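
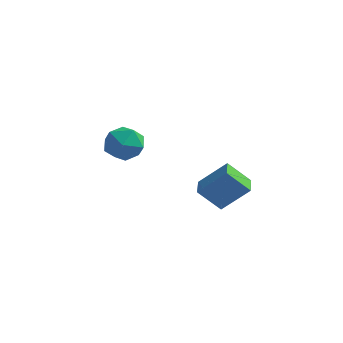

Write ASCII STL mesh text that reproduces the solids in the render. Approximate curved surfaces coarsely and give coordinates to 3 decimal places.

solid 
facet normal -0.653 -0.250 0.715
outer loop
vertex 2.252 -2.839 2.442
vertex 1.952 -2.011 2.458
vertex 1.264 -3.177 1.421
endloop
endfacet
facet normal 0.340 -0.940 -0.018
outer loop
vertex 2.068 -2.869 0.542
vertex 2.252 -2.839 2.442
vertex 1.264 -3.177 1.421
endloop
endfacet
facet normal -0.654 -0.250 0.714
outer loop
vertex 1.264 -3.177 1.421
vertex 1.952 -2.011 2.458
vertex 0.965 -2.349 1.437
endloop
endfacet
facet normal -0.676 -0.231 -0.699
outer loop
vertex 0.965 -2.349 1.437
vertex 2.068 -2.869 0.542
vertex 1.264 -3.177 1.421
endloop
endfacet
facet normal 0.676 0.231 0.700
outer loop
vertex 2.252 -2.839 2.442
vertex 2.756 -1.703 1.579
vertex 1.952 -2.011 2.458
endloop
endfacet
facet normal 0.341 -0.940 -0.018
outer loop
vertex 3.055 -2.531 1.563
vertex 2.252 -2.839 2.442
vertex 2.068 -2.869 0.542
endloop
endfacet
facet normal 0.677 0.231 0.699
outer loop
vertex 3.055 -2.531 1.563
vertex 2.756 -1.703 1.579
vertex 2.252 -2.839 2.442
endloop
endfacet
facet normal -0.341 0.940 0.018
outer loop
vertex 1.952 -2.011 2.458
vertex 2.756 -1.703 1.579
vertex 0.965 -2.349 1.437
endloop
endfacet
facet normal -0.676 -0.232 -0.699
outer loop
vertex 1.768 -2.041 0.558
vertex 2.068 -2.869 0.542
vertex 0.965 -2.349 1.437
endloop
endfacet
facet normal -0.341 0.940 0.018
outer loop
vertex 0.965 -2.349 1.437
vertex 2.756 -1.703 1.579
vertex 1.768 -2.041 0.558
endloop
endfacet
facet normal 0.653 0.251 -0.714
outer loop
vertex 1.768 -2.041 0.558
vertex 3.055 -2.531 1.563
vertex 2.068 -2.869 0.542
endloop
endfacet
facet normal 0.653 0.250 -0.715
outer loop
vertex 2.756 -1.703 1.579
vertex 3.055 -2.531 1.563
vertex 1.768 -2.041 0.558
endloop
endfacet
facet normal 0.336 0.843 -0.420
outer loop
vertex -1.747 -1.537 1.843
vertex -2.458 -1.097 2.157
vertex -1.713 -1.149 2.648
endloop
endfacet
facet normal 0.878 0.415 -0.237
outer loop
vertex -1.747 -1.537 1.843
vertex -1.713 -1.149 2.648
vertex -1.361 -1.962 2.529
endloop
endfacet
facet normal 0.792 -0.207 -0.574
outer loop
vertex -1.747 -1.537 1.843
vertex -1.361 -1.962 2.529
vertex -1.888 -2.411 1.964
endloop
endfacet
facet normal 0.197 -0.166 -0.966
outer loop
vertex -1.747 -1.537 1.843
vertex -1.888 -2.411 1.964
vertex -2.566 -1.877 1.734
endloop
endfacet
facet normal -0.085 0.484 -0.871
outer loop
vertex -1.747 -1.537 1.843
vertex -2.566 -1.877 1.734
vertex -2.458 -1.097 2.157
endloop
endfacet
facet normal 0.835 0.294 0.465
outer loop
vertex -1.361 -1.962 2.529
vertex -1.713 -1.149 2.648
vertex -1.834 -1.783 3.266
endloop
endfacet
facet normal -0.042 0.985 0.168
outer loop
vertex -1.713 -1.149 2.648
vertex -2.458 -1.097 2.157
vertex -2.512 -1.249 3.036
endloop
endfacet
facet normal -0.722 0.404 -0.562
outer loop
vertex -2.458 -1.097 2.157
vertex -2.566 -1.877 1.734
vertex -3.039 -1.698 2.471
endloop
endfacet
facet normal -0.266 -0.646 -0.715
outer loop
vertex -2.566 -1.877 1.734
vertex -1.888 -2.411 1.964
vertex -2.687 -2.511 2.352
endloop
endfacet
facet normal 0.695 -0.714 -0.081
outer loop
vertex -1.888 -2.411 1.964
vertex -1.361 -1.962 2.529
vertex -1.942 -2.563 2.843
endloop
endfacet
facet normal -0.197 0.166 0.966
outer loop
vertex -2.653 -2.123 3.157
vertex -1.834 -1.783 3.266
vertex -2.512 -1.249 3.036
endloop
endfacet
facet normal -0.792 0.207 0.574
outer loop
vertex -2.653 -2.123 3.157
vertex -2.512 -1.249 3.036
vertex -3.039 -1.698 2.471
endloop
endfacet
facet normal -0.878 -0.415 0.237
outer loop
vertex -2.653 -2.123 3.157
vertex -3.039 -1.698 2.471
vertex -2.687 -2.511 2.352
endloop
endfacet
facet normal -0.336 -0.843 0.420
outer loop
vertex -2.653 -2.123 3.157
vertex -2.687 -2.511 2.352
vertex -1.942 -2.563 2.843
endloop
endfacet
facet normal 0.085 -0.484 0.871
outer loop
vertex -2.653 -2.123 3.157
vertex -1.942 -2.563 2.843
vertex -1.834 -1.783 3.266
endloop
endfacet
facet normal 0.266 0.646 0.715
outer loop
vertex -2.512 -1.249 3.036
vertex -1.834 -1.783 3.266
vertex -1.713 -1.149 2.648
endloop
endfacet
facet normal -0.695 0.714 0.081
outer loop
vertex -3.039 -1.698 2.471
vertex -2.512 -1.249 3.036
vertex -2.458 -1.097 2.157
endloop
endfacet
facet normal -0.835 -0.294 -0.465
outer loop
vertex -2.687 -2.511 2.352
vertex -3.039 -1.698 2.471
vertex -2.566 -1.877 1.734
endloop
endfacet
facet normal 0.042 -0.985 -0.168
outer loop
vertex -1.942 -2.563 2.843
vertex -2.687 -2.511 2.352
vertex -1.888 -2.411 1.964
endloop
endfacet
facet normal 0.722 -0.404 0.562
outer loop
vertex -1.834 -1.783 3.266
vertex -1.942 -2.563 2.843
vertex -1.361 -1.962 2.529
endloop
endfacet

endsolid


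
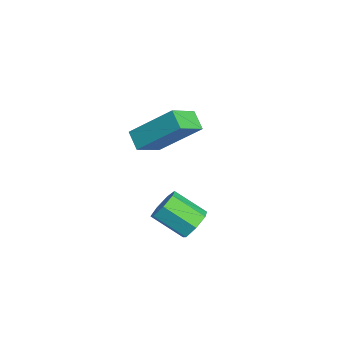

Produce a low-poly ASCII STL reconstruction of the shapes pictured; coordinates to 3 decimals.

solid 
facet normal 0.449 0.714 -0.537
outer loop
vertex 1.24 -0.507 -3.251
vertex 1.057 -0.811 -3.808
vertex 0.733 -0.349 -3.465
endloop
endfacet
facet normal -0.119 0.643 0.756
outer loop
vertex 1.24 -0.507 -3.251
vertex 0.733 -0.349 -3.465
vertex 0.625 -1.486 -2.515
endloop
endfacet
facet normal -0.120 0.643 0.756
outer loop
vertex 0.625 -1.486 -2.515
vertex 0.733 -0.349 -3.465
vertex 0.118 -1.328 -2.73
endloop
endfacet
facet normal -0.450 -0.715 0.536
outer loop
vertex 0.625 -1.486 -2.515
vertex 0.118 -1.328 -2.73
vertex 0.443 -1.789 -3.072
endloop
endfacet
facet normal 0.449 0.714 -0.537
outer loop
vertex 0.733 -0.349 -3.465
vertex 1.057 -0.811 -3.808
vertex 0.47 -0.539 -3.937
endloop
endfacet
facet normal -0.767 0.616 0.179
outer loop
vertex 0.733 -0.349 -3.465
vertex 0.47 -0.539 -3.937
vertex 0.118 -1.328 -2.73
endloop
endfacet
facet normal -0.767 0.616 0.179
outer loop
vertex 0.118 -1.328 -2.73
vertex 0.47 -0.539 -3.937
vertex -0.145 -1.518 -3.202
endloop
endfacet
facet normal -0.448 -0.715 0.537
outer loop
vertex 0.118 -1.328 -2.73
vertex -0.145 -1.518 -3.202
vertex 0.443 -1.789 -3.072
endloop
endfacet
facet normal 0.449 0.715 -0.536
outer loop
vertex 0.47 -0.539 -3.937
vertex 1.057 -0.811 -3.808
vertex 0.649 -0.933 -4.312
endloop
endfacet
facet normal -0.837 0.126 -0.532
outer loop
vertex 0.47 -0.539 -3.937
vertex 0.649 -0.933 -4.312
vertex -0.145 -1.518 -3.202
endloop
endfacet
facet normal -0.837 0.124 -0.533
outer loop
vertex -0.145 -1.518 -3.202
vertex 0.649 -0.933 -4.312
vertex 0.035 -1.912 -3.576
endloop
endfacet
facet normal -0.448 -0.715 0.537
outer loop
vertex -0.145 -1.518 -3.202
vertex 0.035 -1.912 -3.576
vertex 0.443 -1.789 -3.072
endloop
endfacet
facet normal 0.449 0.715 -0.536
outer loop
vertex 0.649 -0.933 -4.312
vertex 1.057 -0.811 -3.808
vertex 1.136 -1.235 -4.307
endloop
endfacet
facet normal -0.277 -0.460 -0.843
outer loop
vertex 0.649 -0.933 -4.312
vertex 1.136 -1.235 -4.307
vertex 0.035 -1.912 -3.576
endloop
endfacet
facet normal -0.277 -0.460 -0.844
outer loop
vertex 0.035 -1.912 -3.576
vertex 1.136 -1.235 -4.307
vertex 0.521 -2.214 -3.571
endloop
endfacet
facet normal -0.449 -0.714 0.538
outer loop
vertex 0.035 -1.912 -3.576
vertex 0.521 -2.214 -3.571
vertex 0.443 -1.789 -3.072
endloop
endfacet
facet normal 0.449 0.715 -0.536
outer loop
vertex 1.136 -1.235 -4.307
vertex 1.057 -0.811 -3.808
vertex 1.563 -1.217 -3.926
endloop
endfacet
facet normal 0.492 -0.699 -0.519
outer loop
vertex 1.136 -1.235 -4.307
vertex 1.563 -1.217 -3.926
vertex 0.521 -2.214 -3.571
endloop
endfacet
facet normal 0.491 -0.699 -0.520
outer loop
vertex 0.521 -2.214 -3.571
vertex 1.563 -1.217 -3.926
vertex 0.949 -2.196 -3.191
endloop
endfacet
facet normal -0.448 -0.714 0.538
outer loop
vertex 0.521 -2.214 -3.571
vertex 0.949 -2.196 -3.191
vertex 0.443 -1.789 -3.072
endloop
endfacet
facet normal 0.448 0.715 -0.537
outer loop
vertex 1.563 -1.217 -3.926
vertex 1.057 -0.811 -3.808
vertex 1.61 -0.893 -3.456
endloop
endfacet
facet normal 0.890 -0.412 0.195
outer loop
vertex 1.563 -1.217 -3.926
vertex 1.61 -0.893 -3.456
vertex 0.949 -2.196 -3.191
endloop
endfacet
facet normal 0.890 -0.411 0.197
outer loop
vertex 0.949 -2.196 -3.191
vertex 1.61 -0.893 -3.456
vertex 0.995 -1.872 -2.721
endloop
endfacet
facet normal -0.449 -0.715 0.537
outer loop
vertex 0.949 -2.196 -3.191
vertex 0.995 -1.872 -2.721
vertex 0.443 -1.789 -3.072
endloop
endfacet
facet normal 0.448 0.715 -0.537
outer loop
vertex 1.61 -0.893 -3.456
vertex 1.057 -0.811 -3.808
vertex 1.24 -0.507 -3.251
endloop
endfacet
facet normal 0.617 0.186 0.764
outer loop
vertex 1.61 -0.893 -3.456
vertex 1.24 -0.507 -3.251
vertex 0.995 -1.872 -2.721
endloop
endfacet
facet normal 0.619 0.185 0.764
outer loop
vertex 0.995 -1.872 -2.721
vertex 1.24 -0.507 -3.251
vertex 0.625 -1.486 -2.515
endloop
endfacet
facet normal -0.448 -0.716 0.536
outer loop
vertex 0.995 -1.872 -2.721
vertex 0.625 -1.486 -2.515
vertex 0.443 -1.789 -3.072
endloop
endfacet
facet normal -0.505 0.689 -0.519
outer loop
vertex -4.081 -1.351 -2.979
vertex -3.526 0.08 -1.619
vertex -3.401 -1.19 -3.426
endloop
endfacet
facet normal -0.271 -0.698 -0.663
outer loop
vertex -2.734 -2.1 -2.741
vertex -4.081 -1.351 -2.979
vertex -3.401 -1.19 -3.426
endloop
endfacet
facet normal -0.505 0.689 -0.519
outer loop
vertex -3.401 -1.19 -3.426
vertex -3.526 0.08 -1.619
vertex -2.846 0.241 -2.067
endloop
endfacet
facet normal 0.819 0.194 -0.539
outer loop
vertex -2.846 0.241 -2.067
vertex -2.734 -2.1 -2.741
vertex -3.401 -1.19 -3.426
endloop
endfacet
facet normal -0.819 -0.195 0.539
outer loop
vertex -4.081 -1.351 -2.979
vertex -2.859 -0.83 -0.934
vertex -3.526 0.08 -1.619
endloop
endfacet
facet normal -0.271 -0.698 -0.663
outer loop
vertex -3.414 -2.261 -2.293
vertex -4.081 -1.351 -2.979
vertex -2.734 -2.1 -2.741
endloop
endfacet
facet normal -0.819 -0.194 0.539
outer loop
vertex -3.414 -2.261 -2.293
vertex -2.859 -0.83 -0.934
vertex -4.081 -1.351 -2.979
endloop
endfacet
facet normal 0.271 0.698 0.663
outer loop
vertex -3.526 0.08 -1.619
vertex -2.859 -0.83 -0.934
vertex -2.846 0.241 -2.067
endloop
endfacet
facet normal 0.820 0.194 -0.539
outer loop
vertex -2.179 -0.669 -1.381
vertex -2.734 -2.1 -2.741
vertex -2.846 0.241 -2.067
endloop
endfacet
facet normal 0.271 0.698 0.663
outer loop
vertex -2.846 0.241 -2.067
vertex -2.859 -0.83 -0.934
vertex -2.179 -0.669 -1.381
endloop
endfacet
facet normal 0.505 -0.689 0.519
outer loop
vertex -2.179 -0.669 -1.381
vertex -3.414 -2.261 -2.293
vertex -2.734 -2.1 -2.741
endloop
endfacet
facet normal 0.505 -0.689 0.520
outer loop
vertex -2.859 -0.83 -0.934
vertex -3.414 -2.261 -2.293
vertex -2.179 -0.669 -1.381
endloop
endfacet

endsolid


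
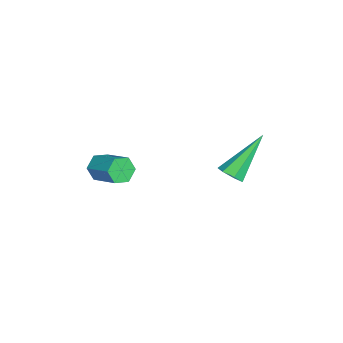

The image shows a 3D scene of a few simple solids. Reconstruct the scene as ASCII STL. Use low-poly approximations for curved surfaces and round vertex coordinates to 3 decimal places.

solid 
facet normal 0.473 -0.511 -0.718
outer loop
vertex -1.544 2.919 -0.658
vertex -2.002 2.793 -0.87
vertex -1.702 3.207 -0.967
endloop
endfacet
facet normal 0.678 0.677 0.285
outer loop
vertex -1.544 2.919 -0.658
vertex -1.702 3.207 -0.967
vertex -2.938 3.807 0.55
endloop
endfacet
facet normal 0.474 -0.512 -0.717
outer loop
vertex -1.702 3.207 -0.967
vertex -2.002 2.793 -0.87
vertex -2.086 3.183 -1.204
endloop
endfacet
facet normal 0.115 0.952 -0.283
outer loop
vertex -1.702 3.207 -0.967
vertex -2.086 3.183 -1.204
vertex -2.938 3.807 0.55
endloop
endfacet
facet normal 0.473 -0.512 -0.717
outer loop
vertex -2.086 3.183 -1.204
vertex -2.002 2.793 -0.87
vertex -2.406 2.865 -1.188
endloop
endfacet
facet normal -0.618 0.596 -0.512
outer loop
vertex -2.086 3.183 -1.204
vertex -2.406 2.865 -1.188
vertex -2.938 3.807 0.55
endloop
endfacet
facet normal 0.473 -0.512 -0.717
outer loop
vertex -2.406 2.865 -1.188
vertex -2.002 2.793 -0.87
vertex -2.422 2.493 -0.933
endloop
endfacet
facet normal -0.966 -0.117 -0.232
outer loop
vertex -2.406 2.865 -1.188
vertex -2.422 2.493 -0.933
vertex -2.938 3.807 0.55
endloop
endfacet
facet normal 0.473 -0.512 -0.717
outer loop
vertex -2.422 2.493 -0.933
vertex -2.002 2.793 -0.87
vertex -2.121 2.347 -0.63
endloop
endfacet
facet normal -0.669 -0.656 0.349
outer loop
vertex -2.422 2.493 -0.933
vertex -2.121 2.347 -0.63
vertex -2.938 3.807 0.55
endloop
endfacet
facet normal 0.473 -0.512 -0.717
outer loop
vertex -2.121 2.347 -0.63
vertex -2.002 2.793 -0.87
vertex -1.73 2.537 -0.508
endloop
endfacet
facet normal 0.050 -0.611 0.790
outer loop
vertex -2.121 2.347 -0.63
vertex -1.73 2.537 -0.508
vertex -2.938 3.807 0.55
endloop
endfacet
facet normal 0.473 -0.512 -0.717
outer loop
vertex -1.73 2.537 -0.508
vertex -2.002 2.793 -0.87
vertex -1.544 2.919 -0.658
endloop
endfacet
facet normal 0.649 -0.017 0.761
outer loop
vertex -1.73 2.537 -0.508
vertex -1.544 2.919 -0.658
vertex -2.938 3.807 0.55
endloop
endfacet
facet normal -0.643 -0.655 -0.397
outer loop
vertex 0.743 -1.434 0.748
vertex 0.355 -1.253 1.077
vertex 0.425 -1.027 0.591
endloop
endfacet
facet normal 0.491 0.048 -0.870
outer loop
vertex 0.743 -1.434 0.748
vertex 0.425 -1.027 0.591
vertex 1.494 -0.667 1.215
endloop
endfacet
facet normal 0.491 0.048 -0.870
outer loop
vertex 1.494 -0.667 1.215
vertex 0.425 -1.027 0.591
vertex 1.176 -0.26 1.058
endloop
endfacet
facet normal 0.641 0.655 0.400
outer loop
vertex 1.494 -0.667 1.215
vertex 1.176 -0.26 1.058
vertex 1.105 -0.487 1.543
endloop
endfacet
facet normal -0.641 -0.656 -0.398
outer loop
vertex 0.425 -1.027 0.591
vertex 0.355 -1.253 1.077
vertex 0.036 -0.846 0.92
endloop
endfacet
facet normal -0.265 0.677 -0.686
outer loop
vertex 0.425 -1.027 0.591
vertex 0.036 -0.846 0.92
vertex 1.176 -0.26 1.058
endloop
endfacet
facet normal -0.266 0.678 -0.685
outer loop
vertex 1.176 -0.26 1.058
vertex 0.036 -0.846 0.92
vertex 0.787 -0.08 1.387
endloop
endfacet
facet normal 0.641 0.655 0.400
outer loop
vertex 1.176 -0.26 1.058
vertex 0.787 -0.08 1.387
vertex 1.105 -0.487 1.543
endloop
endfacet
facet normal -0.640 -0.656 -0.399
outer loop
vertex 0.036 -0.846 0.92
vertex 0.355 -1.253 1.077
vertex -0.034 -1.073 1.405
endloop
endfacet
facet normal -0.756 0.628 0.185
outer loop
vertex 0.036 -0.846 0.92
vertex -0.034 -1.073 1.405
vertex 0.787 -0.08 1.387
endloop
endfacet
facet normal -0.756 0.628 0.184
outer loop
vertex 0.787 -0.08 1.387
vertex -0.034 -1.073 1.405
vertex 0.717 -0.306 1.872
endloop
endfacet
facet normal 0.643 0.655 0.398
outer loop
vertex 0.787 -0.08 1.387
vertex 0.717 -0.306 1.872
vertex 1.105 -0.487 1.543
endloop
endfacet
facet normal -0.641 -0.655 -0.400
outer loop
vertex -0.034 -1.073 1.405
vertex 0.355 -1.253 1.077
vertex 0.284 -1.48 1.562
endloop
endfacet
facet normal -0.491 -0.048 0.870
outer loop
vertex -0.034 -1.073 1.405
vertex 0.284 -1.48 1.562
vertex 0.717 -0.306 1.872
endloop
endfacet
facet normal -0.491 -0.048 0.870
outer loop
vertex 0.717 -0.306 1.872
vertex 0.284 -1.48 1.562
vertex 1.035 -0.713 2.029
endloop
endfacet
facet normal 0.643 0.655 0.397
outer loop
vertex 0.717 -0.306 1.872
vertex 1.035 -0.713 2.029
vertex 1.105 -0.487 1.543
endloop
endfacet
facet normal -0.641 -0.655 -0.400
outer loop
vertex 0.284 -1.48 1.562
vertex 0.355 -1.253 1.077
vertex 0.673 -1.66 1.233
endloop
endfacet
facet normal 0.266 -0.678 0.685
outer loop
vertex 0.284 -1.48 1.562
vertex 0.673 -1.66 1.233
vertex 1.035 -0.713 2.029
endloop
endfacet
facet normal 0.265 -0.678 0.686
outer loop
vertex 1.035 -0.713 2.029
vertex 0.673 -1.66 1.233
vertex 1.424 -0.894 1.7
endloop
endfacet
facet normal 0.641 0.656 0.398
outer loop
vertex 1.035 -0.713 2.029
vertex 1.424 -0.894 1.7
vertex 1.105 -0.487 1.543
endloop
endfacet
facet normal -0.643 -0.655 -0.398
outer loop
vertex 0.673 -1.66 1.233
vertex 0.355 -1.253 1.077
vertex 0.743 -1.434 0.748
endloop
endfacet
facet normal 0.756 -0.629 -0.184
outer loop
vertex 0.673 -1.66 1.233
vertex 0.743 -1.434 0.748
vertex 1.424 -0.894 1.7
endloop
endfacet
facet normal 0.756 -0.628 -0.185
outer loop
vertex 1.424 -0.894 1.7
vertex 0.743 -1.434 0.748
vertex 1.494 -0.667 1.215
endloop
endfacet
facet normal 0.640 0.656 0.399
outer loop
vertex 1.424 -0.894 1.7
vertex 1.494 -0.667 1.215
vertex 1.105 -0.487 1.543
endloop
endfacet

endsolid


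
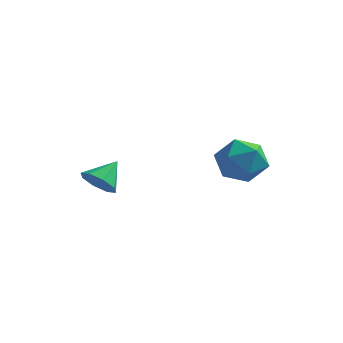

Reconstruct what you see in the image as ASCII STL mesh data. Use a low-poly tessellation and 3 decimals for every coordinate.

solid 
facet normal -0.769 0.314 0.557
outer loop
vertex 2.526 0.541 2.69
vertex 2.075 -0.535 2.674
vertex 2.815 -0.226 3.521
endloop
endfacet
facet normal -0.180 0.691 0.700
outer loop
vertex 2.526 0.541 2.69
vertex 2.815 -0.226 3.521
vertex 3.633 0.463 3.052
endloop
endfacet
facet normal 0.040 0.995 0.093
outer loop
vertex 2.526 0.541 2.69
vertex 3.633 0.463 3.052
vertex 3.397 0.579 1.915
endloop
endfacet
facet normal -0.413 0.806 -0.425
outer loop
vertex 2.526 0.541 2.69
vertex 3.397 0.579 1.915
vertex 2.434 -0.038 1.681
endloop
endfacet
facet normal -0.913 0.385 -0.137
outer loop
vertex 2.526 0.541 2.69
vertex 2.434 -0.038 1.681
vertex 2.075 -0.535 2.674
endloop
endfacet
facet normal 0.326 0.236 0.915
outer loop
vertex 3.633 0.463 3.052
vertex 2.815 -0.226 3.521
vertex 3.866 -0.662 3.259
endloop
endfacet
facet normal -0.626 -0.374 0.684
outer loop
vertex 2.815 -0.226 3.521
vertex 2.075 -0.535 2.674
vertex 2.903 -1.279 3.025
endloop
endfacet
facet normal -0.860 -0.259 -0.440
outer loop
vertex 2.075 -0.535 2.674
vertex 2.434 -0.038 1.681
vertex 2.667 -1.163 1.888
endloop
endfacet
facet normal -0.051 0.422 -0.905
outer loop
vertex 2.434 -0.038 1.681
vertex 3.397 0.579 1.915
vertex 3.485 -0.474 1.419
endloop
endfacet
facet normal 0.683 0.728 -0.067
outer loop
vertex 3.397 0.579 1.915
vertex 3.633 0.463 3.052
vertex 4.225 -0.165 2.266
endloop
endfacet
facet normal 0.413 -0.806 0.425
outer loop
vertex 3.774 -1.241 2.25
vertex 3.866 -0.662 3.259
vertex 2.903 -1.279 3.025
endloop
endfacet
facet normal -0.040 -0.995 -0.093
outer loop
vertex 3.774 -1.241 2.25
vertex 2.903 -1.279 3.025
vertex 2.667 -1.163 1.888
endloop
endfacet
facet normal 0.180 -0.691 -0.700
outer loop
vertex 3.774 -1.241 2.25
vertex 2.667 -1.163 1.888
vertex 3.485 -0.474 1.419
endloop
endfacet
facet normal 0.769 -0.314 -0.557
outer loop
vertex 3.774 -1.241 2.25
vertex 3.485 -0.474 1.419
vertex 4.225 -0.165 2.266
endloop
endfacet
facet normal 0.913 -0.385 0.137
outer loop
vertex 3.774 -1.241 2.25
vertex 4.225 -0.165 2.266
vertex 3.866 -0.662 3.259
endloop
endfacet
facet normal 0.051 -0.422 0.905
outer loop
vertex 2.903 -1.279 3.025
vertex 3.866 -0.662 3.259
vertex 2.815 -0.226 3.521
endloop
endfacet
facet normal -0.683 -0.728 0.067
outer loop
vertex 2.667 -1.163 1.888
vertex 2.903 -1.279 3.025
vertex 2.075 -0.535 2.674
endloop
endfacet
facet normal -0.326 -0.236 -0.915
outer loop
vertex 3.485 -0.474 1.419
vertex 2.667 -1.163 1.888
vertex 2.434 -0.038 1.681
endloop
endfacet
facet normal 0.626 0.374 -0.684
outer loop
vertex 4.225 -0.165 2.266
vertex 3.485 -0.474 1.419
vertex 3.397 0.579 1.915
endloop
endfacet
facet normal 0.860 0.259 0.440
outer loop
vertex 3.866 -0.662 3.259
vertex 4.225 -0.165 2.266
vertex 3.633 0.463 3.052
endloop
endfacet
facet normal -0.282 -0.750 -0.599
outer loop
vertex -0.995 -4.261 2.42
vertex -1.437 -3.729 1.962
vertex -0.656 -4.009 1.945
endloop
endfacet
facet normal 0.832 -0.084 0.549
outer loop
vertex -0.995 -4.261 2.42
vertex -0.656 -4.009 1.945
vertex -1.063 -2.731 2.758
endloop
endfacet
facet normal -0.282 -0.750 -0.599
outer loop
vertex -0.656 -4.009 1.945
vertex -1.437 -3.729 1.962
vertex -0.775 -3.593 1.48
endloop
endfacet
facet normal 0.956 0.293 0.018
outer loop
vertex -0.656 -4.009 1.945
vertex -0.775 -3.593 1.48
vertex -1.063 -2.731 2.758
endloop
endfacet
facet normal -0.281 -0.750 -0.598
outer loop
vertex -0.775 -3.593 1.48
vertex -1.437 -3.729 1.962
vertex -1.282 -3.257 1.297
endloop
endfacet
facet normal 0.602 0.718 -0.349
outer loop
vertex -0.775 -3.593 1.48
vertex -1.282 -3.257 1.297
vertex -1.063 -2.731 2.758
endloop
endfacet
facet normal -0.282 -0.750 -0.598
outer loop
vertex -1.282 -3.257 1.297
vertex -1.437 -3.729 1.962
vertex -1.88 -3.197 1.504
endloop
endfacet
facet normal -0.022 0.942 -0.336
outer loop
vertex -1.282 -3.257 1.297
vertex -1.88 -3.197 1.504
vertex -1.063 -2.731 2.758
endloop
endfacet
facet normal -0.283 -0.750 -0.598
outer loop
vertex -1.88 -3.197 1.504
vertex -1.437 -3.729 1.962
vertex -2.218 -3.448 1.979
endloop
endfacet
facet normal -0.550 0.834 0.049
outer loop
vertex -1.88 -3.197 1.504
vertex -2.218 -3.448 1.979
vertex -1.063 -2.731 2.758
endloop
endfacet
facet normal -0.283 -0.750 -0.598
outer loop
vertex -2.218 -3.448 1.979
vertex -1.437 -3.729 1.962
vertex -2.099 -3.864 2.444
endloop
endfacet
facet normal -0.675 0.456 0.581
outer loop
vertex -2.218 -3.448 1.979
vertex -2.099 -3.864 2.444
vertex -1.063 -2.731 2.758
endloop
endfacet
facet normal -0.283 -0.750 -0.598
outer loop
vertex -2.099 -3.864 2.444
vertex -1.437 -3.729 1.962
vertex -1.593 -4.201 2.627
endloop
endfacet
facet normal -0.321 0.032 0.946
outer loop
vertex -2.099 -3.864 2.444
vertex -1.593 -4.201 2.627
vertex -1.063 -2.731 2.758
endloop
endfacet
facet normal -0.282 -0.750 -0.598
outer loop
vertex -1.593 -4.201 2.627
vertex -1.437 -3.729 1.962
vertex -0.995 -4.261 2.42
endloop
endfacet
facet normal 0.304 -0.193 0.933
outer loop
vertex -1.593 -4.201 2.627
vertex -0.995 -4.261 2.42
vertex -1.063 -2.731 2.758
endloop
endfacet

endsolid


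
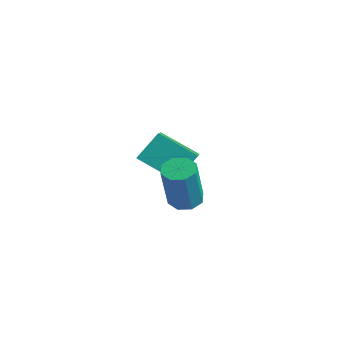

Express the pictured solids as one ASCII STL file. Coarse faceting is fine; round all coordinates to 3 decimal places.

solid 
facet normal -0.664 0.568 -0.487
outer loop
vertex -2.035 3.13 -3.001
vertex -1.957 4.097 -1.979
vertex -0.678 3.957 -3.888
endloop
endfacet
facet normal -0.055 -0.687 -0.725
outer loop
vertex 0.697 2.783 -2.881
vertex -2.035 3.13 -3.001
vertex -0.678 3.957 -3.888
endloop
endfacet
facet normal -0.664 0.567 -0.487
outer loop
vertex -0.678 3.957 -3.888
vertex -1.957 4.097 -1.979
vertex -0.6 4.925 -2.866
endloop
endfacet
facet normal 0.745 0.455 -0.488
outer loop
vertex -0.6 4.925 -2.866
vertex 0.697 2.783 -2.881
vertex -0.678 3.957 -3.888
endloop
endfacet
facet normal -0.745 -0.455 0.487
outer loop
vertex -2.035 3.13 -3.001
vertex -0.582 2.923 -0.972
vertex -1.957 4.097 -1.979
endloop
endfacet
facet normal -0.055 -0.686 -0.725
outer loop
vertex -0.66 1.955 -1.994
vertex -2.035 3.13 -3.001
vertex 0.697 2.783 -2.881
endloop
endfacet
facet normal -0.745 -0.455 0.487
outer loop
vertex -0.66 1.955 -1.994
vertex -0.582 2.923 -0.972
vertex -2.035 3.13 -3.001
endloop
endfacet
facet normal 0.055 0.686 0.725
outer loop
vertex -1.957 4.097 -1.979
vertex -0.582 2.923 -0.972
vertex -0.6 4.925 -2.866
endloop
endfacet
facet normal 0.745 0.455 -0.487
outer loop
vertex 0.775 3.75 -1.859
vertex 0.697 2.783 -2.881
vertex -0.6 4.925 -2.866
endloop
endfacet
facet normal 0.056 0.686 0.725
outer loop
vertex -0.6 4.925 -2.866
vertex -0.582 2.923 -0.972
vertex 0.775 3.75 -1.859
endloop
endfacet
facet normal 0.664 -0.568 0.486
outer loop
vertex 0.775 3.75 -1.859
vertex -0.66 1.955 -1.994
vertex 0.697 2.783 -2.881
endloop
endfacet
facet normal 0.664 -0.567 0.487
outer loop
vertex -0.582 2.923 -0.972
vertex -0.66 1.955 -1.994
vertex 0.775 3.75 -1.859
endloop
endfacet
facet normal -0.174 0.289 -0.941
outer loop
vertex 3.773 1.081 -2.164
vertex 3.159 1.281 -1.989
vertex 3.763 1.57 -2.012
endloop
endfacet
facet normal 0.984 0.070 -0.161
outer loop
vertex 3.773 1.081 -2.164
vertex 3.763 1.57 -2.012
vertex 4.136 0.479 -0.207
endloop
endfacet
facet normal 0.985 0.072 -0.160
outer loop
vertex 4.136 0.479 -0.207
vertex 3.763 1.57 -2.012
vertex 4.125 0.968 -0.054
endloop
endfacet
facet normal 0.175 -0.290 0.941
outer loop
vertex 4.136 0.479 -0.207
vertex 4.125 0.968 -0.054
vertex 3.521 0.679 -0.031
endloop
endfacet
facet normal -0.174 0.289 -0.941
outer loop
vertex 3.763 1.57 -2.012
vertex 3.159 1.281 -1.989
vertex 3.398 1.89 -1.846
endloop
endfacet
facet normal 0.681 0.726 0.097
outer loop
vertex 3.763 1.57 -2.012
vertex 3.398 1.89 -1.846
vertex 4.125 0.968 -0.054
endloop
endfacet
facet normal 0.682 0.725 0.097
outer loop
vertex 4.125 0.968 -0.054
vertex 3.398 1.89 -1.846
vertex 3.761 1.288 0.112
endloop
endfacet
facet normal 0.174 -0.290 0.941
outer loop
vertex 4.125 0.968 -0.054
vertex 3.761 1.288 0.112
vertex 3.521 0.679 -0.031
endloop
endfacet
facet normal -0.174 0.289 -0.941
outer loop
vertex 3.398 1.89 -1.846
vertex 3.159 1.281 -1.989
vertex 2.893 1.853 -1.764
endloop
endfacet
facet normal -0.022 0.954 0.297
outer loop
vertex 3.398 1.89 -1.846
vertex 2.893 1.853 -1.764
vertex 3.761 1.288 0.112
endloop
endfacet
facet normal -0.022 0.954 0.297
outer loop
vertex 3.761 1.288 0.112
vertex 2.893 1.853 -1.764
vertex 3.256 1.251 0.194
endloop
endfacet
facet normal 0.174 -0.290 0.941
outer loop
vertex 3.761 1.288 0.112
vertex 3.256 1.251 0.194
vertex 3.521 0.679 -0.031
endloop
endfacet
facet normal -0.175 0.289 -0.941
outer loop
vertex 2.893 1.853 -1.764
vertex 3.159 1.281 -1.989
vertex 2.544 1.481 -1.813
endloop
endfacet
facet normal -0.711 0.624 0.324
outer loop
vertex 2.893 1.853 -1.764
vertex 2.544 1.481 -1.813
vertex 3.256 1.251 0.194
endloop
endfacet
facet normal -0.711 0.624 0.324
outer loop
vertex 3.256 1.251 0.194
vertex 2.544 1.481 -1.813
vertex 2.907 0.879 0.144
endloop
endfacet
facet normal 0.174 -0.290 0.941
outer loop
vertex 3.256 1.251 0.194
vertex 2.907 0.879 0.144
vertex 3.521 0.679 -0.031
endloop
endfacet
facet normal -0.175 0.290 -0.941
outer loop
vertex 2.544 1.481 -1.813
vertex 3.159 1.281 -1.989
vertex 2.555 0.992 -1.966
endloop
endfacet
facet normal -0.984 -0.072 0.160
outer loop
vertex 2.544 1.481 -1.813
vertex 2.555 0.992 -1.966
vertex 2.907 0.879 0.144
endloop
endfacet
facet normal -0.985 -0.070 0.160
outer loop
vertex 2.907 0.879 0.144
vertex 2.555 0.992 -1.966
vertex 2.917 0.39 -0.008
endloop
endfacet
facet normal 0.174 -0.289 0.941
outer loop
vertex 2.907 0.879 0.144
vertex 2.917 0.39 -0.008
vertex 3.521 0.679 -0.031
endloop
endfacet
facet normal -0.174 0.290 -0.941
outer loop
vertex 2.555 0.992 -1.966
vertex 3.159 1.281 -1.989
vertex 2.919 0.672 -2.132
endloop
endfacet
facet normal -0.682 -0.725 -0.097
outer loop
vertex 2.555 0.992 -1.966
vertex 2.919 0.672 -2.132
vertex 2.917 0.39 -0.008
endloop
endfacet
facet normal -0.681 -0.726 -0.097
outer loop
vertex 2.917 0.39 -0.008
vertex 2.919 0.672 -2.132
vertex 3.282 0.07 -0.174
endloop
endfacet
facet normal 0.174 -0.289 0.941
outer loop
vertex 2.917 0.39 -0.008
vertex 3.282 0.07 -0.174
vertex 3.521 0.679 -0.031
endloop
endfacet
facet normal -0.174 0.290 -0.941
outer loop
vertex 2.919 0.672 -2.132
vertex 3.159 1.281 -1.989
vertex 3.424 0.709 -2.214
endloop
endfacet
facet normal 0.022 -0.954 -0.297
outer loop
vertex 2.919 0.672 -2.132
vertex 3.424 0.709 -2.214
vertex 3.282 0.07 -0.174
endloop
endfacet
facet normal 0.022 -0.954 -0.297
outer loop
vertex 3.282 0.07 -0.174
vertex 3.424 0.709 -2.214
vertex 3.787 0.107 -0.256
endloop
endfacet
facet normal 0.174 -0.289 0.941
outer loop
vertex 3.282 0.07 -0.174
vertex 3.787 0.107 -0.256
vertex 3.521 0.679 -0.031
endloop
endfacet
facet normal -0.174 0.290 -0.941
outer loop
vertex 3.424 0.709 -2.214
vertex 3.159 1.281 -1.989
vertex 3.773 1.081 -2.164
endloop
endfacet
facet normal 0.711 -0.624 -0.324
outer loop
vertex 3.424 0.709 -2.214
vertex 3.773 1.081 -2.164
vertex 3.787 0.107 -0.256
endloop
endfacet
facet normal 0.711 -0.624 -0.324
outer loop
vertex 3.787 0.107 -0.256
vertex 3.773 1.081 -2.164
vertex 4.136 0.479 -0.207
endloop
endfacet
facet normal 0.175 -0.289 0.941
outer loop
vertex 3.787 0.107 -0.256
vertex 4.136 0.479 -0.207
vertex 3.521 0.679 -0.031
endloop
endfacet

endsolid


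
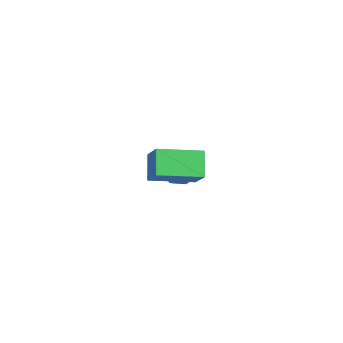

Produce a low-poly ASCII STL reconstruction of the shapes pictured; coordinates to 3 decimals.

solid 
facet normal -0.803 -0.114 -0.585
outer loop
vertex 0.299 -3.385 2.345
vertex 0.253 -1.893 2.118
vertex 0.912 -3.491 1.525
endloop
endfacet
facet normal 0.030 -0.988 0.151
outer loop
vertex 1.787 -3.367 2.162
vertex 0.299 -3.385 2.345
vertex 0.912 -3.491 1.525
endloop
endfacet
facet normal -0.803 -0.114 -0.585
outer loop
vertex 0.912 -3.491 1.525
vertex 0.253 -1.893 2.118
vertex 0.866 -1.999 1.297
endloop
endfacet
facet normal 0.595 -0.103 -0.797
outer loop
vertex 0.866 -1.999 1.297
vertex 1.787 -3.367 2.162
vertex 0.912 -3.491 1.525
endloop
endfacet
facet normal -0.595 0.103 0.797
outer loop
vertex 0.299 -3.385 2.345
vertex 1.128 -1.769 2.755
vertex 0.253 -1.893 2.118
endloop
endfacet
facet normal 0.030 -0.988 0.150
outer loop
vertex 1.174 -3.261 2.983
vertex 0.299 -3.385 2.345
vertex 1.787 -3.367 2.162
endloop
endfacet
facet normal -0.596 0.103 0.797
outer loop
vertex 1.174 -3.261 2.983
vertex 1.128 -1.769 2.755
vertex 0.299 -3.385 2.345
endloop
endfacet
facet normal -0.031 0.988 -0.150
outer loop
vertex 0.253 -1.893 2.118
vertex 1.128 -1.769 2.755
vertex 0.866 -1.999 1.297
endloop
endfacet
facet normal 0.596 -0.103 -0.797
outer loop
vertex 1.741 -1.875 1.935
vertex 1.787 -3.367 2.162
vertex 0.866 -1.999 1.297
endloop
endfacet
facet normal -0.030 0.988 -0.150
outer loop
vertex 0.866 -1.999 1.297
vertex 1.128 -1.769 2.755
vertex 1.741 -1.875 1.935
endloop
endfacet
facet normal 0.803 0.114 0.585
outer loop
vertex 1.741 -1.875 1.935
vertex 1.174 -3.261 2.983
vertex 1.787 -3.367 2.162
endloop
endfacet
facet normal 0.803 0.114 0.585
outer loop
vertex 1.128 -1.769 2.755
vertex 1.174 -3.261 2.983
vertex 1.741 -1.875 1.935
endloop
endfacet
facet normal -0.914 0.326 0.242
outer loop
vertex -3.451 -1.466 -0.252
vertex -3.499 -1.98 0.258
vertex -3.223 -1.329 0.423
endloop
endfacet
facet normal -0.510 0.860 -0.002
outer loop
vertex -3.451 -1.466 -0.252
vertex -3.223 -1.329 0.423
vertex -2.834 -1.1 -0.144
endloop
endfacet
facet normal -0.294 0.691 -0.660
outer loop
vertex -3.451 -1.466 -0.252
vertex -2.834 -1.1 -0.144
vertex -2.869 -1.609 -0.661
endloop
endfacet
facet normal -0.566 0.051 -0.823
outer loop
vertex -3.451 -1.466 -0.252
vertex -2.869 -1.609 -0.661
vertex -3.28 -2.152 -0.412
endloop
endfacet
facet normal -0.948 -0.175 -0.265
outer loop
vertex -3.451 -1.466 -0.252
vertex -3.28 -2.152 -0.412
vertex -3.499 -1.98 0.258
endloop
endfacet
facet normal 0.069 0.908 0.414
outer loop
vertex -2.834 -1.1 -0.144
vertex -3.223 -1.329 0.423
vertex -2.5 -1.388 0.432
endloop
endfacet
facet normal -0.586 0.043 0.809
outer loop
vertex -3.223 -1.329 0.423
vertex -3.499 -1.98 0.258
vertex -2.911 -1.931 0.681
endloop
endfacet
facet normal -0.641 -0.768 -0.012
outer loop
vertex -3.499 -1.98 0.258
vertex -3.28 -2.152 -0.412
vertex -2.946 -2.44 0.164
endloop
endfacet
facet normal -0.022 -0.403 -0.915
outer loop
vertex -3.28 -2.152 -0.412
vertex -2.869 -1.609 -0.661
vertex -2.557 -2.211 -0.403
endloop
endfacet
facet normal 0.416 0.634 -0.652
outer loop
vertex -2.869 -1.609 -0.661
vertex -2.834 -1.1 -0.144
vertex -2.281 -1.56 -0.238
endloop
endfacet
facet normal 0.566 -0.051 0.823
outer loop
vertex -2.329 -2.074 0.272
vertex -2.5 -1.388 0.432
vertex -2.911 -1.931 0.681
endloop
endfacet
facet normal 0.294 -0.691 0.660
outer loop
vertex -2.329 -2.074 0.272
vertex -2.911 -1.931 0.681
vertex -2.946 -2.44 0.164
endloop
endfacet
facet normal 0.510 -0.860 0.002
outer loop
vertex -2.329 -2.074 0.272
vertex -2.946 -2.44 0.164
vertex -2.557 -2.211 -0.403
endloop
endfacet
facet normal 0.914 -0.326 -0.242
outer loop
vertex -2.329 -2.074 0.272
vertex -2.557 -2.211 -0.403
vertex -2.281 -1.56 -0.238
endloop
endfacet
facet normal 0.948 0.175 0.265
outer loop
vertex -2.329 -2.074 0.272
vertex -2.281 -1.56 -0.238
vertex -2.5 -1.388 0.432
endloop
endfacet
facet normal 0.022 0.403 0.915
outer loop
vertex -2.911 -1.931 0.681
vertex -2.5 -1.388 0.432
vertex -3.223 -1.329 0.423
endloop
endfacet
facet normal -0.416 -0.634 0.652
outer loop
vertex -2.946 -2.44 0.164
vertex -2.911 -1.931 0.681
vertex -3.499 -1.98 0.258
endloop
endfacet
facet normal -0.069 -0.908 -0.414
outer loop
vertex -2.557 -2.211 -0.403
vertex -2.946 -2.44 0.164
vertex -3.28 -2.152 -0.412
endloop
endfacet
facet normal 0.586 -0.043 -0.809
outer loop
vertex -2.281 -1.56 -0.238
vertex -2.557 -2.211 -0.403
vertex -2.869 -1.609 -0.661
endloop
endfacet
facet normal 0.641 0.768 0.012
outer loop
vertex -2.5 -1.388 0.432
vertex -2.281 -1.56 -0.238
vertex -2.834 -1.1 -0.144
endloop
endfacet

endsolid


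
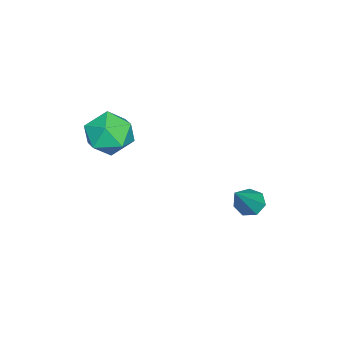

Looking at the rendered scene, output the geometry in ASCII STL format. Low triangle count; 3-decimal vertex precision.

solid 
facet normal -0.646 0.097 -0.757
outer loop
vertex -1.422 2.311 -2.277
vertex -1.845 2.434 -1.9
vertex -1.48 2.798 -2.165
endloop
endfacet
facet normal 0.896 0.198 -0.397
outer loop
vertex -1.422 2.311 -2.277
vertex -1.48 2.798 -2.165
vertex -0.595 2.246 -0.44
endloop
endfacet
facet normal -0.647 0.097 -0.757
outer loop
vertex -1.48 2.798 -2.165
vertex -1.845 2.434 -1.9
vertex -1.813 3.011 -1.853
endloop
endfacet
facet normal 0.536 0.844 -0.005
outer loop
vertex -1.48 2.798 -2.165
vertex -1.813 3.011 -1.853
vertex -0.595 2.246 -0.44
endloop
endfacet
facet normal -0.648 0.097 -0.755
outer loop
vertex -1.813 3.011 -1.853
vertex -1.845 2.434 -1.9
vertex -2.169 2.789 -1.576
endloop
endfacet
facet normal -0.101 0.836 0.540
outer loop
vertex -1.813 3.011 -1.853
vertex -2.169 2.789 -1.576
vertex -0.595 2.246 -0.44
endloop
endfacet
facet normal -0.648 0.098 -0.756
outer loop
vertex -2.169 2.789 -1.576
vertex -1.845 2.434 -1.9
vertex -2.282 2.299 -1.543
endloop
endfacet
facet normal -0.534 0.179 0.826
outer loop
vertex -2.169 2.789 -1.576
vertex -2.282 2.299 -1.543
vertex -0.595 2.246 -0.44
endloop
endfacet
facet normal -0.647 0.096 -0.756
outer loop
vertex -2.282 2.299 -1.543
vertex -1.845 2.434 -1.9
vertex -2.065 1.911 -1.778
endloop
endfacet
facet normal -0.438 -0.632 0.639
outer loop
vertex -2.282 2.299 -1.543
vertex -2.065 1.911 -1.778
vertex -0.595 2.246 -0.44
endloop
endfacet
facet normal -0.647 0.096 -0.756
outer loop
vertex -2.065 1.911 -1.778
vertex -1.845 2.434 -1.9
vertex -1.682 1.916 -2.105
endloop
endfacet
facet normal 0.115 -0.986 0.120
outer loop
vertex -2.065 1.911 -1.778
vertex -1.682 1.916 -2.105
vertex -0.595 2.246 -0.44
endloop
endfacet
facet normal -0.647 0.096 -0.757
outer loop
vertex -1.682 1.916 -2.105
vertex -1.845 2.434 -1.9
vertex -1.422 2.311 -2.277
endloop
endfacet
facet normal 0.710 -0.616 -0.341
outer loop
vertex -1.682 1.916 -2.105
vertex -1.422 2.311 -2.277
vertex -0.595 2.246 -0.44
endloop
endfacet
facet normal -0.836 -0.274 0.476
outer loop
vertex -0.541 -1.548 2.453
vertex -0.296 -2.468 2.354
vertex -0.016 -1.978 3.127
endloop
endfacet
facet normal -0.608 0.363 0.706
outer loop
vertex -0.541 -1.548 2.453
vertex -0.016 -1.978 3.127
vertex 0.196 -1.087 2.851
endloop
endfacet
facet normal -0.580 0.802 0.144
outer loop
vertex -0.541 -1.548 2.453
vertex 0.196 -1.087 2.851
vertex 0.047 -1.025 1.908
endloop
endfacet
facet normal -0.789 0.436 -0.433
outer loop
vertex -0.541 -1.548 2.453
vertex 0.047 -1.025 1.908
vertex -0.257 -1.879 1.601
endloop
endfacet
facet normal -0.947 -0.228 -0.227
outer loop
vertex -0.541 -1.548 2.453
vertex -0.257 -1.879 1.601
vertex -0.296 -2.468 2.354
endloop
endfacet
facet normal 0.054 0.284 0.957
outer loop
vertex 0.196 -1.087 2.851
vertex -0.016 -1.978 3.127
vertex 0.897 -1.721 2.999
endloop
endfacet
facet normal -0.313 -0.747 0.587
outer loop
vertex -0.016 -1.978 3.127
vertex -0.296 -2.468 2.354
vertex 0.593 -2.575 2.692
endloop
endfacet
facet normal -0.492 -0.673 -0.552
outer loop
vertex -0.296 -2.468 2.354
vertex -0.257 -1.879 1.601
vertex 0.444 -2.513 1.749
endloop
endfacet
facet normal -0.237 0.402 -0.884
outer loop
vertex -0.257 -1.879 1.601
vertex 0.047 -1.025 1.908
vertex 0.656 -1.622 1.473
endloop
endfacet
facet normal 0.101 0.994 0.049
outer loop
vertex 0.047 -1.025 1.908
vertex 0.196 -1.087 2.851
vertex 0.936 -1.132 2.246
endloop
endfacet
facet normal 0.789 -0.436 0.433
outer loop
vertex 1.181 -2.052 2.147
vertex 0.897 -1.721 2.999
vertex 0.593 -2.575 2.692
endloop
endfacet
facet normal 0.580 -0.802 -0.144
outer loop
vertex 1.181 -2.052 2.147
vertex 0.593 -2.575 2.692
vertex 0.444 -2.513 1.749
endloop
endfacet
facet normal 0.608 -0.363 -0.706
outer loop
vertex 1.181 -2.052 2.147
vertex 0.444 -2.513 1.749
vertex 0.656 -1.622 1.473
endloop
endfacet
facet normal 0.836 0.274 -0.476
outer loop
vertex 1.181 -2.052 2.147
vertex 0.656 -1.622 1.473
vertex 0.936 -1.132 2.246
endloop
endfacet
facet normal 0.947 0.228 0.227
outer loop
vertex 1.181 -2.052 2.147
vertex 0.936 -1.132 2.246
vertex 0.897 -1.721 2.999
endloop
endfacet
facet normal 0.237 -0.402 0.884
outer loop
vertex 0.593 -2.575 2.692
vertex 0.897 -1.721 2.999
vertex -0.016 -1.978 3.127
endloop
endfacet
facet normal -0.101 -0.994 -0.049
outer loop
vertex 0.444 -2.513 1.749
vertex 0.593 -2.575 2.692
vertex -0.296 -2.468 2.354
endloop
endfacet
facet normal -0.054 -0.284 -0.957
outer loop
vertex 0.656 -1.622 1.473
vertex 0.444 -2.513 1.749
vertex -0.257 -1.879 1.601
endloop
endfacet
facet normal 0.313 0.747 -0.587
outer loop
vertex 0.936 -1.132 2.246
vertex 0.656 -1.622 1.473
vertex 0.047 -1.025 1.908
endloop
endfacet
facet normal 0.492 0.673 0.552
outer loop
vertex 0.897 -1.721 2.999
vertex 0.936 -1.132 2.246
vertex 0.196 -1.087 2.851
endloop
endfacet

endsolid


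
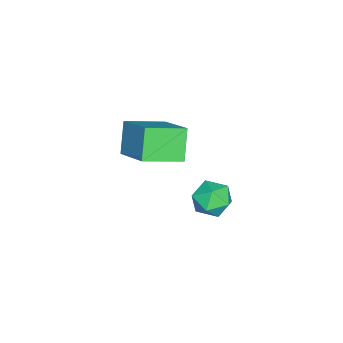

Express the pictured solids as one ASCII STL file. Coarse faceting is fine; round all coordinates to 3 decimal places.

solid 
facet normal -0.571 -0.107 0.814
outer loop
vertex -4.316 -1.099 1.953
vertex -3.221 0.058 2.873
vertex -5.21 0.117 1.486
endloop
endfacet
facet normal -0.595 -0.629 -0.500
outer loop
vertex -4.439 0.262 0.387
vertex -4.316 -1.099 1.953
vertex -5.21 0.117 1.486
endloop
endfacet
facet normal -0.571 -0.107 0.814
outer loop
vertex -5.21 0.117 1.486
vertex -3.221 0.058 2.873
vertex -4.115 1.275 2.406
endloop
endfacet
facet normal -0.566 0.770 -0.295
outer loop
vertex -4.115 1.275 2.406
vertex -4.439 0.262 0.387
vertex -5.21 0.117 1.486
endloop
endfacet
facet normal 0.566 -0.770 0.295
outer loop
vertex -4.316 -1.099 1.953
vertex -2.45 0.203 1.774
vertex -3.221 0.058 2.873
endloop
endfacet
facet normal -0.595 -0.629 -0.500
outer loop
vertex -3.545 -0.955 0.854
vertex -4.316 -1.099 1.953
vertex -4.439 0.262 0.387
endloop
endfacet
facet normal 0.566 -0.770 0.296
outer loop
vertex -3.545 -0.955 0.854
vertex -2.45 0.203 1.774
vertex -4.316 -1.099 1.953
endloop
endfacet
facet normal 0.595 0.629 0.500
outer loop
vertex -3.221 0.058 2.873
vertex -2.45 0.203 1.774
vertex -4.115 1.275 2.406
endloop
endfacet
facet normal -0.565 0.770 -0.296
outer loop
vertex -3.344 1.419 1.307
vertex -4.439 0.262 0.387
vertex -4.115 1.275 2.406
endloop
endfacet
facet normal 0.595 0.629 0.500
outer loop
vertex -4.115 1.275 2.406
vertex -2.45 0.203 1.774
vertex -3.344 1.419 1.307
endloop
endfacet
facet normal 0.571 0.107 -0.814
outer loop
vertex -3.344 1.419 1.307
vertex -3.545 -0.955 0.854
vertex -4.439 0.262 0.387
endloop
endfacet
facet normal 0.571 0.107 -0.814
outer loop
vertex -2.45 0.203 1.774
vertex -3.545 -0.955 0.854
vertex -3.344 1.419 1.307
endloop
endfacet
facet normal 0.104 0.671 0.734
outer loop
vertex -0.047 3.945 2.82
vertex -0.705 3.72 3.119
vertex -0.059 3.387 3.332
endloop
endfacet
facet normal 0.741 0.445 0.503
outer loop
vertex -0.047 3.945 2.82
vertex -0.059 3.387 3.332
vertex 0.387 3.332 2.723
endloop
endfacet
facet normal 0.786 0.587 -0.193
outer loop
vertex -0.047 3.945 2.82
vertex 0.387 3.332 2.723
vertex 0.018 3.632 2.134
endloop
endfacet
facet normal 0.176 0.902 -0.395
outer loop
vertex -0.047 3.945 2.82
vertex 0.018 3.632 2.134
vertex -0.657 3.871 2.379
endloop
endfacet
facet normal -0.245 0.953 0.179
outer loop
vertex -0.047 3.945 2.82
vertex -0.657 3.871 2.379
vertex -0.705 3.72 3.119
endloop
endfacet
facet normal 0.766 -0.265 0.585
outer loop
vertex 0.387 3.332 2.723
vertex -0.059 3.387 3.332
vertex -0.003 2.729 2.961
endloop
endfacet
facet normal -0.264 0.101 0.959
outer loop
vertex -0.059 3.387 3.332
vertex -0.705 3.72 3.119
vertex -0.678 2.968 3.206
endloop
endfacet
facet normal -0.827 0.559 0.060
outer loop
vertex -0.705 3.72 3.119
vertex -0.657 3.871 2.379
vertex -1.047 3.268 2.617
endloop
endfacet
facet normal -0.146 0.476 -0.867
outer loop
vertex -0.657 3.871 2.379
vertex 0.018 3.632 2.134
vertex -0.601 3.213 2.008
endloop
endfacet
facet normal 0.839 -0.033 -0.543
outer loop
vertex 0.018 3.632 2.134
vertex 0.387 3.332 2.723
vertex 0.045 2.88 2.221
endloop
endfacet
facet normal -0.176 -0.902 0.395
outer loop
vertex -0.613 2.655 2.52
vertex -0.003 2.729 2.961
vertex -0.678 2.968 3.206
endloop
endfacet
facet normal -0.786 -0.587 0.193
outer loop
vertex -0.613 2.655 2.52
vertex -0.678 2.968 3.206
vertex -1.047 3.268 2.617
endloop
endfacet
facet normal -0.741 -0.445 -0.503
outer loop
vertex -0.613 2.655 2.52
vertex -1.047 3.268 2.617
vertex -0.601 3.213 2.008
endloop
endfacet
facet normal -0.104 -0.671 -0.734
outer loop
vertex -0.613 2.655 2.52
vertex -0.601 3.213 2.008
vertex 0.045 2.88 2.221
endloop
endfacet
facet normal 0.245 -0.953 -0.179
outer loop
vertex -0.613 2.655 2.52
vertex 0.045 2.88 2.221
vertex -0.003 2.729 2.961
endloop
endfacet
facet normal 0.146 -0.476 0.867
outer loop
vertex -0.678 2.968 3.206
vertex -0.003 2.729 2.961
vertex -0.059 3.387 3.332
endloop
endfacet
facet normal -0.839 0.033 0.543
outer loop
vertex -1.047 3.268 2.617
vertex -0.678 2.968 3.206
vertex -0.705 3.72 3.119
endloop
endfacet
facet normal -0.766 0.265 -0.585
outer loop
vertex -0.601 3.213 2.008
vertex -1.047 3.268 2.617
vertex -0.657 3.871 2.379
endloop
endfacet
facet normal 0.264 -0.101 -0.959
outer loop
vertex 0.045 2.88 2.221
vertex -0.601 3.213 2.008
vertex 0.018 3.632 2.134
endloop
endfacet
facet normal 0.827 -0.559 -0.060
outer loop
vertex -0.003 2.729 2.961
vertex 0.045 2.88 2.221
vertex 0.387 3.332 2.723
endloop
endfacet

endsolid


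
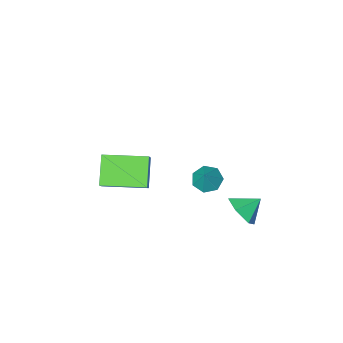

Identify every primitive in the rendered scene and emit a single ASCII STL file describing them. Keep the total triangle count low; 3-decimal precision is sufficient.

solid 
facet normal -0.404 -0.602 0.689
outer loop
vertex 3.285 -4.559 -2.645
vertex 1.594 -3.418 -2.639
vertex 2.836 -5.221 -3.486
endloop
endfacet
facet normal 0.829 -0.559 -0.003
outer loop
vertex 3.466 -4.282 -4.561
vertex 3.285 -4.559 -2.645
vertex 2.836 -5.221 -3.486
endloop
endfacet
facet normal -0.404 -0.602 0.689
outer loop
vertex 2.836 -5.221 -3.486
vertex 1.594 -3.418 -2.639
vertex 1.145 -4.08 -3.48
endloop
endfacet
facet normal -0.387 -0.570 -0.725
outer loop
vertex 1.145 -4.08 -3.48
vertex 3.466 -4.282 -4.561
vertex 2.836 -5.221 -3.486
endloop
endfacet
facet normal 0.387 0.570 0.725
outer loop
vertex 3.285 -4.559 -2.645
vertex 2.224 -2.479 -3.714
vertex 1.594 -3.418 -2.639
endloop
endfacet
facet normal 0.829 -0.559 -0.003
outer loop
vertex 3.915 -3.62 -3.72
vertex 3.285 -4.559 -2.645
vertex 3.466 -4.282 -4.561
endloop
endfacet
facet normal 0.387 0.570 0.725
outer loop
vertex 3.915 -3.62 -3.72
vertex 2.224 -2.479 -3.714
vertex 3.285 -4.559 -2.645
endloop
endfacet
facet normal -0.829 0.559 0.003
outer loop
vertex 1.594 -3.418 -2.639
vertex 2.224 -2.479 -3.714
vertex 1.145 -4.08 -3.48
endloop
endfacet
facet normal -0.387 -0.570 -0.725
outer loop
vertex 1.775 -3.141 -4.555
vertex 3.466 -4.282 -4.561
vertex 1.145 -4.08 -3.48
endloop
endfacet
facet normal -0.829 0.559 0.003
outer loop
vertex 1.145 -4.08 -3.48
vertex 2.224 -2.479 -3.714
vertex 1.775 -3.141 -4.555
endloop
endfacet
facet normal 0.404 0.602 -0.689
outer loop
vertex 1.775 -3.141 -4.555
vertex 3.915 -3.62 -3.72
vertex 3.466 -4.282 -4.561
endloop
endfacet
facet normal 0.404 0.602 -0.689
outer loop
vertex 2.224 -2.479 -3.714
vertex 3.915 -3.62 -3.72
vertex 1.775 -3.141 -4.555
endloop
endfacet
facet normal 0.812 -0.149 -0.565
outer loop
vertex -0.236 0.105 -3.486
vertex -0.564 0.632 -4.096
vertex -0.064 0.957 -3.463
endloop
endfacet
facet normal -0.028 -0.021 0.999
outer loop
vertex -0.236 0.105 -3.486
vertex -0.064 0.957 -3.463
vertex -1.416 0.788 -3.504
endloop
endfacet
facet normal 0.812 -0.150 -0.564
outer loop
vertex -0.064 0.957 -3.463
vertex -0.564 0.632 -4.096
vertex -0.391 1.484 -4.073
endloop
endfacet
facet normal -0.111 0.722 0.683
outer loop
vertex -0.064 0.957 -3.463
vertex -0.391 1.484 -4.073
vertex -1.416 0.788 -3.504
endloop
endfacet
facet normal 0.812 -0.150 -0.564
outer loop
vertex -0.391 1.484 -4.073
vertex -0.564 0.632 -4.096
vertex -0.891 1.159 -4.706
endloop
endfacet
facet normal -0.557 0.831 0.013
outer loop
vertex -0.391 1.484 -4.073
vertex -0.891 1.159 -4.706
vertex -1.416 0.788 -3.504
endloop
endfacet
facet normal 0.813 -0.148 -0.564
outer loop
vertex -0.891 1.159 -4.706
vertex -0.564 0.632 -4.096
vertex -1.063 0.307 -4.73
endloop
endfacet
facet normal -0.919 0.195 -0.341
outer loop
vertex -0.891 1.159 -4.706
vertex -1.063 0.307 -4.73
vertex -1.416 0.788 -3.504
endloop
endfacet
facet normal 0.813 -0.148 -0.564
outer loop
vertex -1.063 0.307 -4.73
vertex -0.564 0.632 -4.096
vertex -0.736 -0.22 -4.12
endloop
endfacet
facet normal -0.836 -0.548 -0.026
outer loop
vertex -1.063 0.307 -4.73
vertex -0.736 -0.22 -4.12
vertex -1.416 0.788 -3.504
endloop
endfacet
facet normal 0.812 -0.148 -0.565
outer loop
vertex -0.736 -0.22 -4.12
vertex -0.564 0.632 -4.096
vertex -0.236 0.105 -3.486
endloop
endfacet
facet normal -0.390 -0.657 0.645
outer loop
vertex -0.736 -0.22 -4.12
vertex -0.236 0.105 -3.486
vertex -1.416 0.788 -3.504
endloop
endfacet
facet normal -0.400 -0.429 -0.810
outer loop
vertex 1.85 0.689 -0.232
vertex 1.484 1.228 -0.337
vertex 2.089 1.091 -0.563
endloop
endfacet
facet normal 0.908 -0.291 0.302
outer loop
vertex 1.85 0.689 -0.232
vertex 2.089 1.091 -0.563
vertex 1.916 1.692 0.537
endloop
endfacet
facet normal -0.400 -0.430 -0.810
outer loop
vertex 2.089 1.091 -0.563
vertex 1.484 1.228 -0.337
vertex 1.872 1.596 -0.724
endloop
endfacet
facet normal 0.924 0.378 -0.061
outer loop
vertex 2.089 1.091 -0.563
vertex 1.872 1.596 -0.724
vertex 1.916 1.692 0.537
endloop
endfacet
facet normal -0.400 -0.430 -0.810
outer loop
vertex 1.872 1.596 -0.724
vertex 1.484 1.228 -0.337
vertex 1.364 1.824 -0.594
endloop
endfacet
facet normal 0.390 0.917 -0.083
outer loop
vertex 1.872 1.596 -0.724
vertex 1.364 1.824 -0.594
vertex 1.916 1.692 0.537
endloop
endfacet
facet normal -0.400 -0.430 -0.809
outer loop
vertex 1.364 1.824 -0.594
vertex 1.484 1.228 -0.337
vertex 0.945 1.604 -0.27
endloop
endfacet
facet normal -0.291 0.923 0.250
outer loop
vertex 1.364 1.824 -0.594
vertex 0.945 1.604 -0.27
vertex 1.916 1.692 0.537
endloop
endfacet
facet normal -0.400 -0.430 -0.809
outer loop
vertex 0.945 1.604 -0.27
vertex 1.484 1.228 -0.337
vertex 0.933 1.101 0.003
endloop
endfacet
facet normal -0.609 0.389 0.691
outer loop
vertex 0.945 1.604 -0.27
vertex 0.933 1.101 0.003
vertex 1.916 1.692 0.537
endloop
endfacet
facet normal -0.401 -0.429 -0.810
outer loop
vertex 0.933 1.101 0.003
vertex 1.484 1.228 -0.337
vertex 1.335 0.693 0.02
endloop
endfacet
facet normal -0.323 -0.280 0.904
outer loop
vertex 0.933 1.101 0.003
vertex 1.335 0.693 0.02
vertex 1.916 1.692 0.537
endloop
endfacet
facet normal -0.400 -0.429 -0.810
outer loop
vertex 1.335 0.693 0.02
vertex 1.484 1.228 -0.337
vertex 1.85 0.689 -0.232
endloop
endfacet
facet normal 0.353 -0.584 0.731
outer loop
vertex 1.335 0.693 0.02
vertex 1.85 0.689 -0.232
vertex 1.916 1.692 0.537
endloop
endfacet

endsolid


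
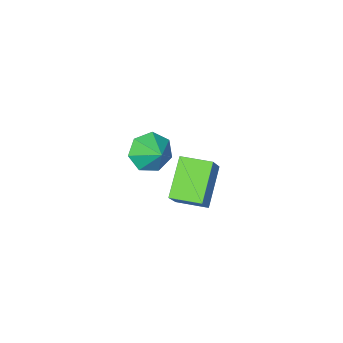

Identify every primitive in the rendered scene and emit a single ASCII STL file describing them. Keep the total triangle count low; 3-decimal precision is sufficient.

solid 
facet normal -0.636 -0.456 0.623
outer loop
vertex -2.218 1.017 -1.109
vertex -3.09 2.25 -1.097
vertex -3.063 0.432 -2.4
endloop
endfacet
facet normal 0.577 -0.817 -0.008
outer loop
vertex -1.67 1.43 -3.763
vertex -2.218 1.017 -1.109
vertex -3.063 0.432 -2.4
endloop
endfacet
facet normal -0.636 -0.456 0.623
outer loop
vertex -3.063 0.432 -2.4
vertex -3.09 2.25 -1.097
vertex -3.935 1.664 -2.388
endloop
endfacet
facet normal -0.512 -0.355 -0.783
outer loop
vertex -3.935 1.664 -2.388
vertex -1.67 1.43 -3.763
vertex -3.063 0.432 -2.4
endloop
endfacet
facet normal 0.512 0.354 0.783
outer loop
vertex -2.218 1.017 -1.109
vertex -1.697 3.248 -2.46
vertex -3.09 2.25 -1.097
endloop
endfacet
facet normal 0.578 -0.816 -0.008
outer loop
vertex -0.825 2.016 -2.472
vertex -2.218 1.017 -1.109
vertex -1.67 1.43 -3.763
endloop
endfacet
facet normal 0.512 0.354 0.783
outer loop
vertex -0.825 2.016 -2.472
vertex -1.697 3.248 -2.46
vertex -2.218 1.017 -1.109
endloop
endfacet
facet normal -0.578 0.816 0.007
outer loop
vertex -3.09 2.25 -1.097
vertex -1.697 3.248 -2.46
vertex -3.935 1.664 -2.388
endloop
endfacet
facet normal -0.512 -0.354 -0.783
outer loop
vertex -2.542 2.663 -3.751
vertex -1.67 1.43 -3.763
vertex -3.935 1.664 -2.388
endloop
endfacet
facet normal -0.578 0.816 0.008
outer loop
vertex -3.935 1.664 -2.388
vertex -1.697 3.248 -2.46
vertex -2.542 2.663 -3.751
endloop
endfacet
facet normal 0.636 0.456 -0.623
outer loop
vertex -2.542 2.663 -3.751
vertex -0.825 2.016 -2.472
vertex -1.67 1.43 -3.763
endloop
endfacet
facet normal 0.636 0.456 -0.623
outer loop
vertex -1.697 3.248 -2.46
vertex -0.825 2.016 -2.472
vertex -2.542 2.663 -3.751
endloop
endfacet
facet normal -0.170 -0.818 -0.549
outer loop
vertex 1.689 3.317 1.997
vertex 0.921 3.087 2.578
vertex 0.929 3.637 1.756
endloop
endfacet
facet normal 0.453 0.827 -0.331
outer loop
vertex 1.689 3.317 1.997
vertex 0.929 3.637 1.756
vertex 1.139 4.133 3.282
endloop
endfacet
facet normal -0.170 -0.818 -0.549
outer loop
vertex 0.929 3.637 1.756
vertex 0.921 3.087 2.578
vertex 0.164 3.543 2.133
endloop
endfacet
facet normal -0.247 0.931 -0.269
outer loop
vertex 0.929 3.637 1.756
vertex 0.164 3.543 2.133
vertex 1.139 4.133 3.282
endloop
endfacet
facet normal -0.170 -0.818 -0.549
outer loop
vertex 0.164 3.543 2.133
vertex 0.921 3.087 2.578
vertex -0.032 3.105 2.846
endloop
endfacet
facet normal -0.689 0.686 0.232
outer loop
vertex 0.164 3.543 2.133
vertex -0.032 3.105 2.846
vertex 1.139 4.133 3.282
endloop
endfacet
facet normal -0.170 -0.818 -0.550
outer loop
vertex -0.032 3.105 2.846
vertex 0.921 3.087 2.578
vertex 0.49 2.653 3.357
endloop
endfacet
facet normal -0.539 0.277 0.795
outer loop
vertex -0.032 3.105 2.846
vertex 0.49 2.653 3.357
vertex 1.139 4.133 3.282
endloop
endfacet
facet normal -0.171 -0.818 -0.550
outer loop
vertex 0.49 2.653 3.357
vertex 0.921 3.087 2.578
vertex 1.336 2.527 3.282
endloop
endfacet
facet normal 0.090 0.011 0.996
outer loop
vertex 0.49 2.653 3.357
vertex 1.336 2.527 3.282
vertex 1.139 4.133 3.282
endloop
endfacet
facet normal -0.170 -0.818 -0.550
outer loop
vertex 1.336 2.527 3.282
vertex 0.921 3.087 2.578
vertex 1.87 2.823 2.677
endloop
endfacet
facet normal 0.725 0.089 0.683
outer loop
vertex 1.336 2.527 3.282
vertex 1.87 2.823 2.677
vertex 1.139 4.133 3.282
endloop
endfacet
facet normal -0.170 -0.818 -0.549
outer loop
vertex 1.87 2.823 2.677
vertex 0.921 3.087 2.578
vertex 1.689 3.317 1.997
endloop
endfacet
facet normal 0.887 0.452 0.092
outer loop
vertex 1.87 2.823 2.677
vertex 1.689 3.317 1.997
vertex 1.139 4.133 3.282
endloop
endfacet

endsolid


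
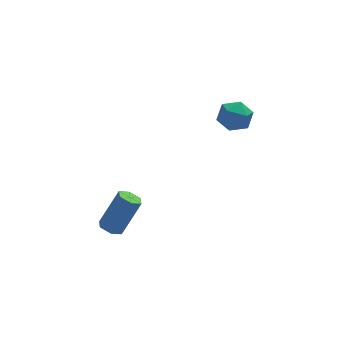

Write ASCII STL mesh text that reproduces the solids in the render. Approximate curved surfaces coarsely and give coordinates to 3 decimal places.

solid 
facet normal 0.234 0.829 -0.507
outer loop
vertex 3.321 2.88 1.831
vertex 2.452 3.279 2.082
vertex 3.242 3.41 2.661
endloop
endfacet
facet normal 0.821 0.514 -0.250
outer loop
vertex 3.321 2.88 1.831
vertex 3.242 3.41 2.661
vertex 3.766 2.571 2.658
endloop
endfacet
facet normal 0.846 -0.150 -0.511
outer loop
vertex 3.321 2.88 1.831
vertex 3.766 2.571 2.658
vertex 3.299 1.923 2.076
endloop
endfacet
facet normal 0.276 -0.244 -0.929
outer loop
vertex 3.321 2.88 1.831
vertex 3.299 1.923 2.076
vertex 2.488 2.36 1.72
endloop
endfacet
facet normal -0.102 0.361 -0.927
outer loop
vertex 3.321 2.88 1.831
vertex 2.488 2.36 1.72
vertex 2.452 3.279 2.082
endloop
endfacet
facet normal 0.754 0.469 0.459
outer loop
vertex 3.766 2.571 2.658
vertex 3.242 3.41 2.661
vertex 3.172 2.78 3.42
endloop
endfacet
facet normal -0.195 0.980 0.044
outer loop
vertex 3.242 3.41 2.661
vertex 2.452 3.279 2.082
vertex 2.361 3.217 3.064
endloop
endfacet
facet normal -0.739 0.222 -0.637
outer loop
vertex 2.452 3.279 2.082
vertex 2.488 2.36 1.72
vertex 1.894 2.569 2.482
endloop
endfacet
facet normal -0.127 -0.757 -0.640
outer loop
vertex 2.488 2.36 1.72
vertex 3.299 1.923 2.076
vertex 2.418 1.73 2.479
endloop
endfacet
facet normal 0.795 -0.605 0.036
outer loop
vertex 3.299 1.923 2.076
vertex 3.766 2.571 2.658
vertex 3.208 1.861 3.058
endloop
endfacet
facet normal -0.276 0.244 0.929
outer loop
vertex 2.339 2.26 3.309
vertex 3.172 2.78 3.42
vertex 2.361 3.217 3.064
endloop
endfacet
facet normal -0.846 0.150 0.511
outer loop
vertex 2.339 2.26 3.309
vertex 2.361 3.217 3.064
vertex 1.894 2.569 2.482
endloop
endfacet
facet normal -0.821 -0.514 0.250
outer loop
vertex 2.339 2.26 3.309
vertex 1.894 2.569 2.482
vertex 2.418 1.73 2.479
endloop
endfacet
facet normal -0.234 -0.829 0.507
outer loop
vertex 2.339 2.26 3.309
vertex 2.418 1.73 2.479
vertex 3.208 1.861 3.058
endloop
endfacet
facet normal 0.102 -0.361 0.927
outer loop
vertex 2.339 2.26 3.309
vertex 3.208 1.861 3.058
vertex 3.172 2.78 3.42
endloop
endfacet
facet normal 0.127 0.757 0.640
outer loop
vertex 2.361 3.217 3.064
vertex 3.172 2.78 3.42
vertex 3.242 3.41 2.661
endloop
endfacet
facet normal -0.795 0.605 -0.036
outer loop
vertex 1.894 2.569 2.482
vertex 2.361 3.217 3.064
vertex 2.452 3.279 2.082
endloop
endfacet
facet normal -0.754 -0.469 -0.459
outer loop
vertex 2.418 1.73 2.479
vertex 1.894 2.569 2.482
vertex 2.488 2.36 1.72
endloop
endfacet
facet normal 0.195 -0.980 -0.044
outer loop
vertex 3.208 1.861 3.058
vertex 2.418 1.73 2.479
vertex 3.299 1.923 2.076
endloop
endfacet
facet normal 0.739 -0.222 0.637
outer loop
vertex 3.172 2.78 3.42
vertex 3.208 1.861 3.058
vertex 3.766 2.571 2.658
endloop
endfacet
facet normal -0.489 -0.121 -0.864
outer loop
vertex -3.373 0.618 -3.485
vertex -3.813 1.088 -3.302
vertex -3.26 1.26 -3.639
endloop
endfacet
facet normal 0.856 -0.258 -0.448
outer loop
vertex -3.373 0.618 -3.485
vertex -3.26 1.26 -3.639
vertex -2.307 0.881 -1.601
endloop
endfacet
facet normal 0.856 -0.258 -0.448
outer loop
vertex -2.307 0.881 -1.601
vertex -3.26 1.26 -3.639
vertex -2.194 1.523 -1.755
endloop
endfacet
facet normal 0.489 0.121 0.864
outer loop
vertex -2.307 0.881 -1.601
vertex -2.194 1.523 -1.755
vertex -2.747 1.352 -1.418
endloop
endfacet
facet normal -0.489 -0.120 -0.864
outer loop
vertex -3.26 1.26 -3.639
vertex -3.813 1.088 -3.302
vertex -3.7 1.731 -3.455
endloop
endfacet
facet normal 0.574 0.701 -0.423
outer loop
vertex -3.26 1.26 -3.639
vertex -3.7 1.731 -3.455
vertex -2.194 1.523 -1.755
endloop
endfacet
facet normal 0.574 0.701 -0.423
outer loop
vertex -2.194 1.523 -1.755
vertex -3.7 1.731 -3.455
vertex -2.634 1.994 -1.572
endloop
endfacet
facet normal 0.489 0.121 0.864
outer loop
vertex -2.194 1.523 -1.755
vertex -2.634 1.994 -1.572
vertex -2.747 1.352 -1.418
endloop
endfacet
facet normal -0.488 -0.120 -0.865
outer loop
vertex -3.7 1.731 -3.455
vertex -3.813 1.088 -3.302
vertex -4.253 1.559 -3.119
endloop
endfacet
facet normal -0.282 0.959 0.026
outer loop
vertex -3.7 1.731 -3.455
vertex -4.253 1.559 -3.119
vertex -2.634 1.994 -1.572
endloop
endfacet
facet normal -0.282 0.959 0.026
outer loop
vertex -2.634 1.994 -1.572
vertex -4.253 1.559 -3.119
vertex -3.187 1.822 -1.235
endloop
endfacet
facet normal 0.489 0.121 0.864
outer loop
vertex -2.634 1.994 -1.572
vertex -3.187 1.822 -1.235
vertex -2.747 1.352 -1.418
endloop
endfacet
facet normal -0.489 -0.121 -0.864
outer loop
vertex -4.253 1.559 -3.119
vertex -3.813 1.088 -3.302
vertex -4.366 0.917 -2.965
endloop
endfacet
facet normal -0.856 0.258 0.448
outer loop
vertex -4.253 1.559 -3.119
vertex -4.366 0.917 -2.965
vertex -3.187 1.822 -1.235
endloop
endfacet
facet normal -0.856 0.258 0.448
outer loop
vertex -3.187 1.822 -1.235
vertex -4.366 0.917 -2.965
vertex -3.3 1.18 -1.081
endloop
endfacet
facet normal 0.489 0.121 0.864
outer loop
vertex -3.187 1.822 -1.235
vertex -3.3 1.18 -1.081
vertex -2.747 1.352 -1.418
endloop
endfacet
facet normal -0.489 -0.121 -0.864
outer loop
vertex -4.366 0.917 -2.965
vertex -3.813 1.088 -3.302
vertex -3.926 0.446 -3.148
endloop
endfacet
facet normal -0.574 -0.701 0.423
outer loop
vertex -4.366 0.917 -2.965
vertex -3.926 0.446 -3.148
vertex -3.3 1.18 -1.081
endloop
endfacet
facet normal -0.574 -0.701 0.423
outer loop
vertex -3.3 1.18 -1.081
vertex -3.926 0.446 -3.148
vertex -2.86 0.709 -1.265
endloop
endfacet
facet normal 0.489 0.120 0.864
outer loop
vertex -3.3 1.18 -1.081
vertex -2.86 0.709 -1.265
vertex -2.747 1.352 -1.418
endloop
endfacet
facet normal -0.489 -0.121 -0.864
outer loop
vertex -3.926 0.446 -3.148
vertex -3.813 1.088 -3.302
vertex -3.373 0.618 -3.485
endloop
endfacet
facet normal 0.282 -0.959 -0.026
outer loop
vertex -3.926 0.446 -3.148
vertex -3.373 0.618 -3.485
vertex -2.86 0.709 -1.265
endloop
endfacet
facet normal 0.282 -0.959 -0.026
outer loop
vertex -2.86 0.709 -1.265
vertex -3.373 0.618 -3.485
vertex -2.307 0.881 -1.601
endloop
endfacet
facet normal 0.488 0.120 0.865
outer loop
vertex -2.86 0.709 -1.265
vertex -2.307 0.881 -1.601
vertex -2.747 1.352 -1.418
endloop
endfacet

endsolid


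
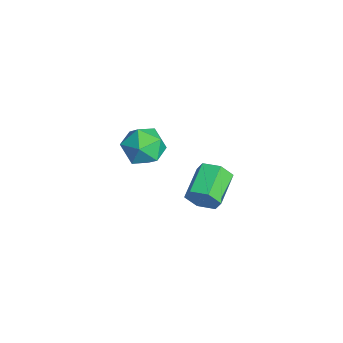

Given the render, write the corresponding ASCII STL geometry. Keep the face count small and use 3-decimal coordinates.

solid 
facet normal 0.802 -0.501 -0.325
outer loop
vertex 4.797 -1.187 -0.371
vertex 4.42 -1.336 -1.073
vertex 4.871 -0.668 -0.989
endloop
endfacet
facet normal 0.590 0.582 0.560
outer loop
vertex 4.797 -1.187 -0.371
vertex 4.871 -0.668 -0.989
vertex 3.497 -0.375 0.154
endloop
endfacet
facet normal 0.590 0.582 0.560
outer loop
vertex 3.497 -0.375 0.154
vertex 4.871 -0.668 -0.989
vertex 3.571 0.144 -0.464
endloop
endfacet
facet normal -0.802 0.501 0.325
outer loop
vertex 3.497 -0.375 0.154
vertex 3.571 0.144 -0.464
vertex 3.12 -0.524 -0.547
endloop
endfacet
facet normal 0.802 -0.501 -0.325
outer loop
vertex 4.871 -0.668 -0.989
vertex 4.42 -1.336 -1.073
vertex 4.494 -0.817 -1.691
endloop
endfacet
facet normal 0.374 0.846 -0.381
outer loop
vertex 4.871 -0.668 -0.989
vertex 4.494 -0.817 -1.691
vertex 3.571 0.144 -0.464
endloop
endfacet
facet normal 0.373 0.846 -0.382
outer loop
vertex 3.571 0.144 -0.464
vertex 4.494 -0.817 -1.691
vertex 3.194 -0.006 -1.165
endloop
endfacet
facet normal -0.802 0.501 0.324
outer loop
vertex 3.571 0.144 -0.464
vertex 3.194 -0.006 -1.165
vertex 3.12 -0.524 -0.547
endloop
endfacet
facet normal 0.802 -0.501 -0.325
outer loop
vertex 4.494 -0.817 -1.691
vertex 4.42 -1.336 -1.073
vertex 4.043 -1.485 -1.774
endloop
endfacet
facet normal -0.216 0.263 -0.940
outer loop
vertex 4.494 -0.817 -1.691
vertex 4.043 -1.485 -1.774
vertex 3.194 -0.006 -1.165
endloop
endfacet
facet normal -0.215 0.264 -0.940
outer loop
vertex 3.194 -0.006 -1.165
vertex 4.043 -1.485 -1.774
vertex 2.743 -0.673 -1.249
endloop
endfacet
facet normal -0.802 0.501 0.324
outer loop
vertex 3.194 -0.006 -1.165
vertex 2.743 -0.673 -1.249
vertex 3.12 -0.524 -0.547
endloop
endfacet
facet normal 0.802 -0.501 -0.325
outer loop
vertex 4.043 -1.485 -1.774
vertex 4.42 -1.336 -1.073
vertex 3.969 -2.004 -1.156
endloop
endfacet
facet normal -0.590 -0.582 -0.560
outer loop
vertex 4.043 -1.485 -1.774
vertex 3.969 -2.004 -1.156
vertex 2.743 -0.673 -1.249
endloop
endfacet
facet normal -0.590 -0.582 -0.560
outer loop
vertex 2.743 -0.673 -1.249
vertex 3.969 -2.004 -1.156
vertex 2.669 -1.192 -0.631
endloop
endfacet
facet normal -0.802 0.501 0.325
outer loop
vertex 2.743 -0.673 -1.249
vertex 2.669 -1.192 -0.631
vertex 3.12 -0.524 -0.547
endloop
endfacet
facet normal 0.802 -0.501 -0.324
outer loop
vertex 3.969 -2.004 -1.156
vertex 4.42 -1.336 -1.073
vertex 4.346 -1.854 -0.455
endloop
endfacet
facet normal -0.374 -0.845 0.382
outer loop
vertex 3.969 -2.004 -1.156
vertex 4.346 -1.854 -0.455
vertex 2.669 -1.192 -0.631
endloop
endfacet
facet normal -0.374 -0.846 0.380
outer loop
vertex 2.669 -1.192 -0.631
vertex 4.346 -1.854 -0.455
vertex 3.046 -1.043 0.071
endloop
endfacet
facet normal -0.802 0.501 0.325
outer loop
vertex 2.669 -1.192 -0.631
vertex 3.046 -1.043 0.071
vertex 3.12 -0.524 -0.547
endloop
endfacet
facet normal 0.802 -0.501 -0.324
outer loop
vertex 4.346 -1.854 -0.455
vertex 4.42 -1.336 -1.073
vertex 4.797 -1.187 -0.371
endloop
endfacet
facet normal 0.216 -0.264 0.940
outer loop
vertex 4.346 -1.854 -0.455
vertex 4.797 -1.187 -0.371
vertex 3.046 -1.043 0.071
endloop
endfacet
facet normal 0.216 -0.263 0.940
outer loop
vertex 3.046 -1.043 0.071
vertex 4.797 -1.187 -0.371
vertex 3.497 -0.375 0.154
endloop
endfacet
facet normal -0.802 0.501 0.325
outer loop
vertex 3.046 -1.043 0.071
vertex 3.497 -0.375 0.154
vertex 3.12 -0.524 -0.547
endloop
endfacet
facet normal -0.181 0.449 0.875
outer loop
vertex -1.944 -2.045 -1.803
vertex -1.43 -2.888 -1.264
vertex -0.839 -1.992 -1.601
endloop
endfacet
facet normal -0.109 0.929 0.352
outer loop
vertex -1.944 -2.045 -1.803
vertex -0.839 -1.992 -1.601
vertex -1.245 -1.662 -2.597
endloop
endfacet
facet normal -0.599 0.787 -0.147
outer loop
vertex -1.944 -2.045 -1.803
vertex -1.245 -1.662 -2.597
vertex -2.087 -2.354 -2.875
endloop
endfacet
facet normal -0.973 0.220 0.066
outer loop
vertex -1.944 -2.045 -1.803
vertex -2.087 -2.354 -2.875
vertex -2.202 -3.111 -2.052
endloop
endfacet
facet normal -0.716 0.010 0.698
outer loop
vertex -1.944 -2.045 -1.803
vertex -2.202 -3.111 -2.052
vertex -1.43 -2.888 -1.264
endloop
endfacet
facet normal 0.536 0.842 0.060
outer loop
vertex -1.245 -1.662 -2.597
vertex -0.839 -1.992 -1.601
vertex -0.298 -2.269 -2.548
endloop
endfacet
facet normal 0.419 0.064 0.906
outer loop
vertex -0.839 -1.992 -1.601
vertex -1.43 -2.888 -1.264
vertex -0.413 -3.026 -1.725
endloop
endfacet
facet normal -0.446 -0.646 0.620
outer loop
vertex -1.43 -2.888 -1.264
vertex -2.202 -3.111 -2.052
vertex -1.255 -3.718 -2.003
endloop
endfacet
facet normal -0.862 -0.307 -0.403
outer loop
vertex -2.202 -3.111 -2.052
vertex -2.087 -2.354 -2.875
vertex -1.661 -3.388 -2.999
endloop
endfacet
facet normal -0.256 0.612 -0.748
outer loop
vertex -2.087 -2.354 -2.875
vertex -1.245 -1.662 -2.597
vertex -1.07 -2.492 -3.336
endloop
endfacet
facet normal 0.973 -0.220 -0.066
outer loop
vertex -0.556 -3.335 -2.797
vertex -0.298 -2.269 -2.548
vertex -0.413 -3.026 -1.725
endloop
endfacet
facet normal 0.599 -0.787 0.147
outer loop
vertex -0.556 -3.335 -2.797
vertex -0.413 -3.026 -1.725
vertex -1.255 -3.718 -2.003
endloop
endfacet
facet normal 0.109 -0.929 -0.352
outer loop
vertex -0.556 -3.335 -2.797
vertex -1.255 -3.718 -2.003
vertex -1.661 -3.388 -2.999
endloop
endfacet
facet normal 0.181 -0.449 -0.875
outer loop
vertex -0.556 -3.335 -2.797
vertex -1.661 -3.388 -2.999
vertex -1.07 -2.492 -3.336
endloop
endfacet
facet normal 0.716 -0.010 -0.698
outer loop
vertex -0.556 -3.335 -2.797
vertex -1.07 -2.492 -3.336
vertex -0.298 -2.269 -2.548
endloop
endfacet
facet normal 0.862 0.307 0.403
outer loop
vertex -0.413 -3.026 -1.725
vertex -0.298 -2.269 -2.548
vertex -0.839 -1.992 -1.601
endloop
endfacet
facet normal 0.256 -0.612 0.748
outer loop
vertex -1.255 -3.718 -2.003
vertex -0.413 -3.026 -1.725
vertex -1.43 -2.888 -1.264
endloop
endfacet
facet normal -0.536 -0.842 -0.060
outer loop
vertex -1.661 -3.388 -2.999
vertex -1.255 -3.718 -2.003
vertex -2.202 -3.111 -2.052
endloop
endfacet
facet normal -0.419 -0.064 -0.906
outer loop
vertex -1.07 -2.492 -3.336
vertex -1.661 -3.388 -2.999
vertex -2.087 -2.354 -2.875
endloop
endfacet
facet normal 0.446 0.646 -0.620
outer loop
vertex -0.298 -2.269 -2.548
vertex -1.07 -2.492 -3.336
vertex -1.245 -1.662 -2.597
endloop
endfacet

endsolid


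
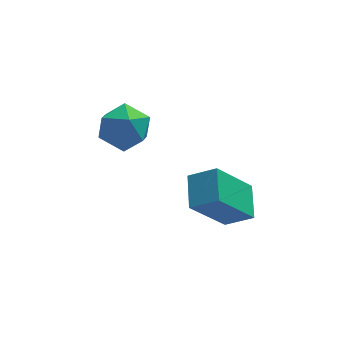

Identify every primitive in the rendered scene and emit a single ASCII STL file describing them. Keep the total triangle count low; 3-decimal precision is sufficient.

solid 
facet normal -0.592 -0.213 0.777
outer loop
vertex -0.634 -0.454 0.574
vertex -0.511 0.563 0.946
vertex -1.384 -0.181 0.077
endloop
endfacet
facet normal -0.113 -0.933 -0.341
outer loop
vertex -0.329 0.197 -1.306
vertex -0.634 -0.454 0.574
vertex -1.384 -0.181 0.077
endloop
endfacet
facet normal -0.593 -0.212 0.777
outer loop
vertex -1.384 -0.181 0.077
vertex -0.511 0.563 0.946
vertex -1.26 0.835 0.449
endloop
endfacet
facet normal -0.797 0.291 -0.529
outer loop
vertex -1.26 0.835 0.449
vertex -0.329 0.197 -1.306
vertex -1.384 -0.181 0.077
endloop
endfacet
facet normal 0.797 -0.290 0.529
outer loop
vertex -0.634 -0.454 0.574
vertex 0.544 0.941 -0.437
vertex -0.511 0.563 0.946
endloop
endfacet
facet normal -0.112 -0.933 -0.341
outer loop
vertex 0.42 -0.075 -0.809
vertex -0.634 -0.454 0.574
vertex -0.329 0.197 -1.306
endloop
endfacet
facet normal 0.798 -0.291 0.528
outer loop
vertex 0.42 -0.075 -0.809
vertex 0.544 0.941 -0.437
vertex -0.634 -0.454 0.574
endloop
endfacet
facet normal 0.113 0.933 0.341
outer loop
vertex -0.511 0.563 0.946
vertex 0.544 0.941 -0.437
vertex -1.26 0.835 0.449
endloop
endfacet
facet normal -0.798 0.290 -0.529
outer loop
vertex -0.206 1.214 -0.934
vertex -0.329 0.197 -1.306
vertex -1.26 0.835 0.449
endloop
endfacet
facet normal 0.113 0.933 0.342
outer loop
vertex -1.26 0.835 0.449
vertex 0.544 0.941 -0.437
vertex -0.206 1.214 -0.934
endloop
endfacet
facet normal 0.593 0.212 -0.777
outer loop
vertex -0.206 1.214 -0.934
vertex 0.42 -0.075 -0.809
vertex -0.329 0.197 -1.306
endloop
endfacet
facet normal 0.592 0.212 -0.777
outer loop
vertex 0.544 0.941 -0.437
vertex 0.42 -0.075 -0.809
vertex -0.206 1.214 -0.934
endloop
endfacet
facet normal -0.930 0.353 0.103
outer loop
vertex -3.369 3.463 -0.101
vertex -3.257 3.512 0.742
vertex -3.06 4.176 0.247
endloop
endfacet
facet normal -0.654 0.541 -0.528
outer loop
vertex -3.369 3.463 -0.101
vertex -3.06 4.176 0.247
vertex -2.725 3.875 -0.476
endloop
endfacet
facet normal -0.476 -0.055 -0.878
outer loop
vertex -3.369 3.463 -0.101
vertex -2.725 3.875 -0.476
vertex -2.715 3.025 -0.428
endloop
endfacet
facet normal -0.641 -0.612 -0.463
outer loop
vertex -3.369 3.463 -0.101
vertex -2.715 3.025 -0.428
vertex -3.044 2.8 0.325
endloop
endfacet
facet normal -0.922 -0.360 0.143
outer loop
vertex -3.369 3.463 -0.101
vertex -3.044 2.8 0.325
vertex -3.257 3.512 0.742
endloop
endfacet
facet normal -0.058 0.912 -0.407
outer loop
vertex -2.725 3.875 -0.476
vertex -3.06 4.176 0.247
vertex -2.216 4.18 0.135
endloop
endfacet
facet normal -0.504 0.607 0.614
outer loop
vertex -3.06 4.176 0.247
vertex -3.257 3.512 0.742
vertex -2.545 3.955 0.888
endloop
endfacet
facet normal -0.490 -0.545 0.680
outer loop
vertex -3.257 3.512 0.742
vertex -3.044 2.8 0.325
vertex -2.535 3.105 0.936
endloop
endfacet
facet normal -0.035 -0.953 -0.300
outer loop
vertex -3.044 2.8 0.325
vertex -2.715 3.025 -0.428
vertex -2.2 2.804 0.213
endloop
endfacet
facet normal 0.232 -0.052 -0.971
outer loop
vertex -2.715 3.025 -0.428
vertex -2.725 3.875 -0.476
vertex -2.003 3.468 -0.282
endloop
endfacet
facet normal 0.641 0.612 0.463
outer loop
vertex -1.891 3.517 0.561
vertex -2.216 4.18 0.135
vertex -2.545 3.955 0.888
endloop
endfacet
facet normal 0.476 0.055 0.878
outer loop
vertex -1.891 3.517 0.561
vertex -2.545 3.955 0.888
vertex -2.535 3.105 0.936
endloop
endfacet
facet normal 0.654 -0.541 0.528
outer loop
vertex -1.891 3.517 0.561
vertex -2.535 3.105 0.936
vertex -2.2 2.804 0.213
endloop
endfacet
facet normal 0.930 -0.353 -0.103
outer loop
vertex -1.891 3.517 0.561
vertex -2.2 2.804 0.213
vertex -2.003 3.468 -0.282
endloop
endfacet
facet normal 0.922 0.360 -0.143
outer loop
vertex -1.891 3.517 0.561
vertex -2.003 3.468 -0.282
vertex -2.216 4.18 0.135
endloop
endfacet
facet normal 0.035 0.953 0.300
outer loop
vertex -2.545 3.955 0.888
vertex -2.216 4.18 0.135
vertex -3.06 4.176 0.247
endloop
endfacet
facet normal -0.232 0.052 0.971
outer loop
vertex -2.535 3.105 0.936
vertex -2.545 3.955 0.888
vertex -3.257 3.512 0.742
endloop
endfacet
facet normal 0.058 -0.912 0.407
outer loop
vertex -2.2 2.804 0.213
vertex -2.535 3.105 0.936
vertex -3.044 2.8 0.325
endloop
endfacet
facet normal 0.504 -0.607 -0.614
outer loop
vertex -2.003 3.468 -0.282
vertex -2.2 2.804 0.213
vertex -2.715 3.025 -0.428
endloop
endfacet
facet normal 0.490 0.545 -0.680
outer loop
vertex -2.216 4.18 0.135
vertex -2.003 3.468 -0.282
vertex -2.725 3.875 -0.476
endloop
endfacet

endsolid
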